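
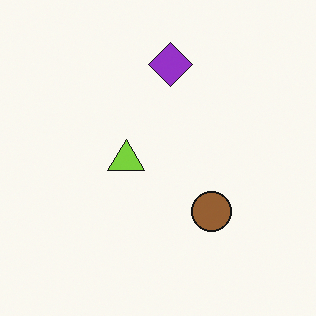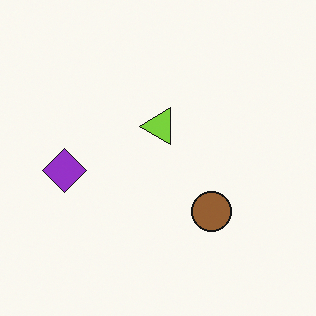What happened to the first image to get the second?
It was transposed (reflected across the top-left ↔ bottom-right diagonal).

Shapes have swapped their row and column positions — what was in the top-right is now in the bottom-left — a diagonal reflection.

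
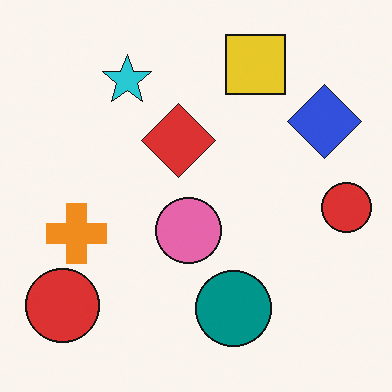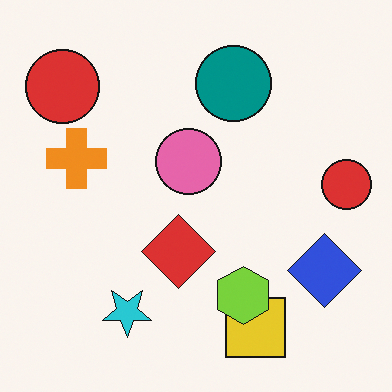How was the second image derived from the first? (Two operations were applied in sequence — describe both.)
It was flipped vertically (top ↔ bottom), then overlaid with an additional lime hexagon.

The yellow square is in the top of the first image and the bottom of the second — shapes on opposite sides of the horizontal midline have swapped in a mirror flip. A lime hexagon appears in the second image that is absent from the first.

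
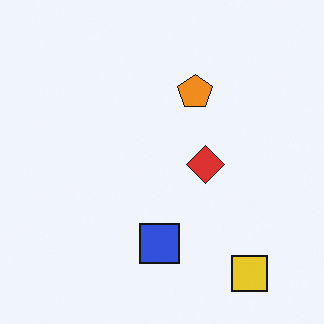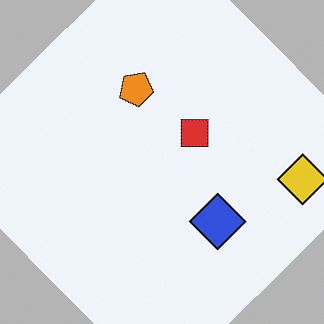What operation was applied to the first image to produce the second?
This is the original image rotated counter-clockwise by a large amount — several tens of degrees.

Every shape is tilted by the same angle and the image corners show triangular fill wedges — a whole-image rotation by a non-right angle.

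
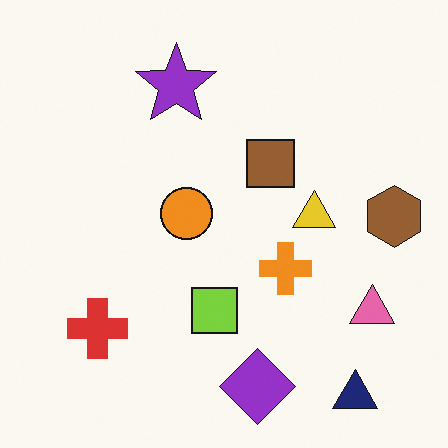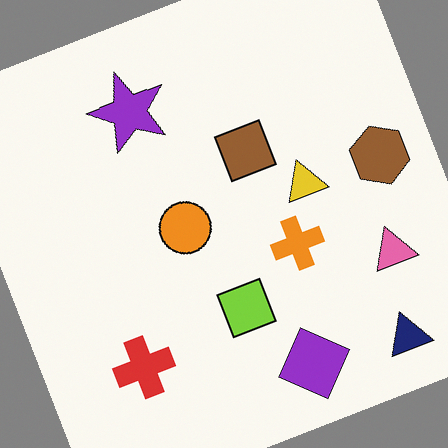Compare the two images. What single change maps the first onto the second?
Rotated counter-clockwise by a moderate amount.

Every shape is tilted by the same angle and the image corners show triangular fill wedges — a whole-image rotation by a non-right angle.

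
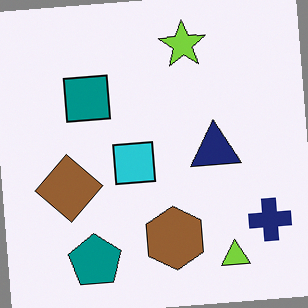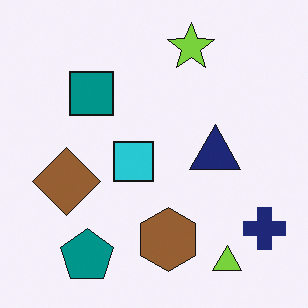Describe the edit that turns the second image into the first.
This is the original image rotated counter-clockwise by a slight angle.

Every shape is tilted by the same angle and the image corners show triangular fill wedges — a whole-image rotation by a non-right angle.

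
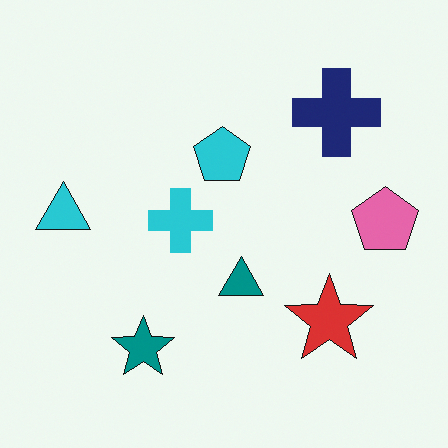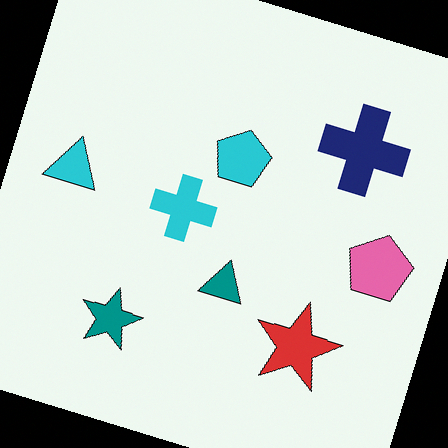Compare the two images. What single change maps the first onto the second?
This is the original image rotated clockwise by a moderate amount.

Every shape is tilted by the same angle and the image corners show triangular fill wedges — a whole-image rotation by a non-right angle.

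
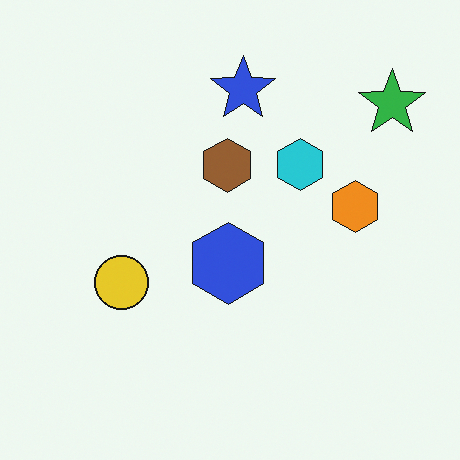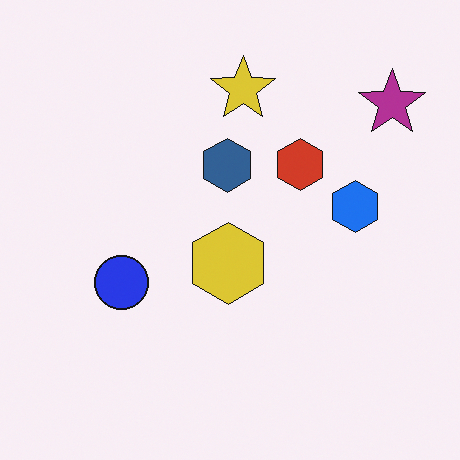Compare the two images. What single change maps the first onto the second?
The second image is the first hue-shifted by a large amount.

Every shape's color has rotated by the same amount around the hue wheel — a uniform hue shift.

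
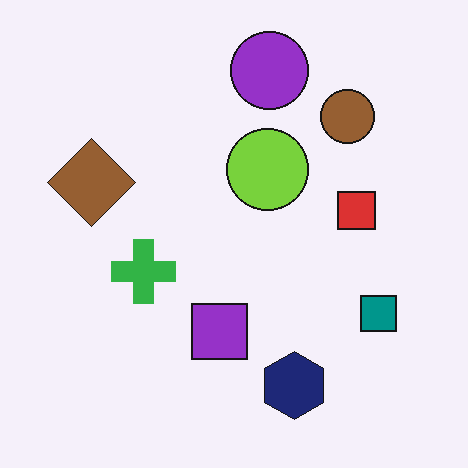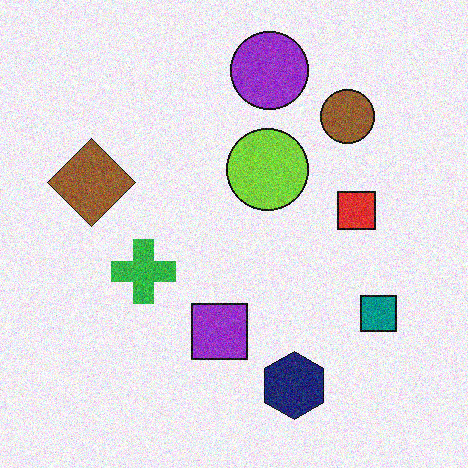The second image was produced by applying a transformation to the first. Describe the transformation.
This is the original image degraded with visible gaussian noise.

Random speckle covers the whole image, including the flat background.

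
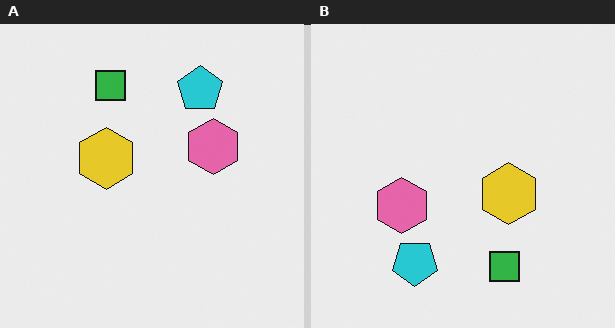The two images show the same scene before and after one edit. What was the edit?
Rotated 180°.

The green square sits in the top of the left (A) image and the bottom of the right (B) — consistent with a whole-image 180° rotation.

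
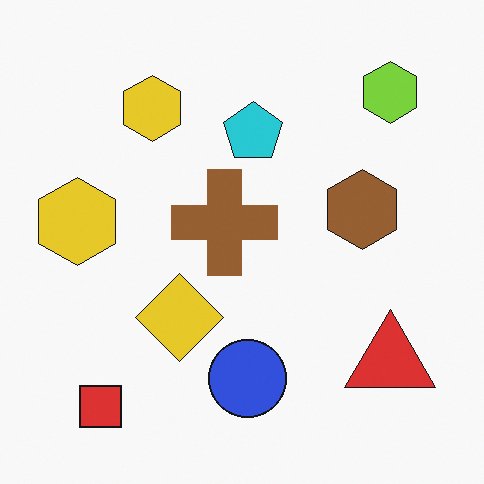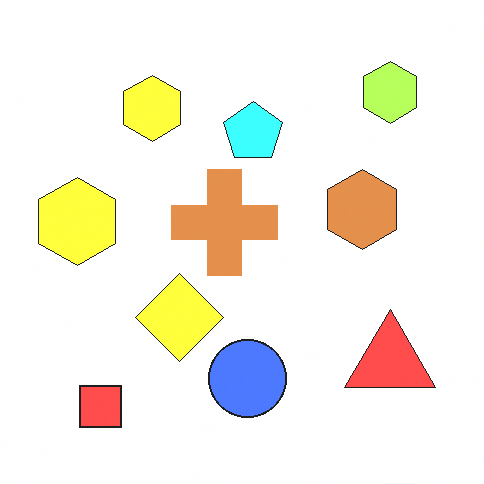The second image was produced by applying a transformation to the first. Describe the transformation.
This is the original image brightened a lot.

Every pixel — background and shapes alike — is uniformly brightened.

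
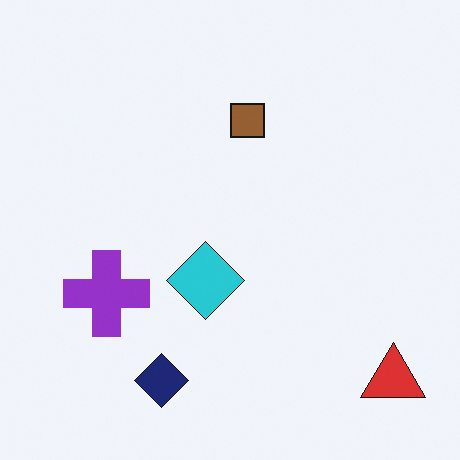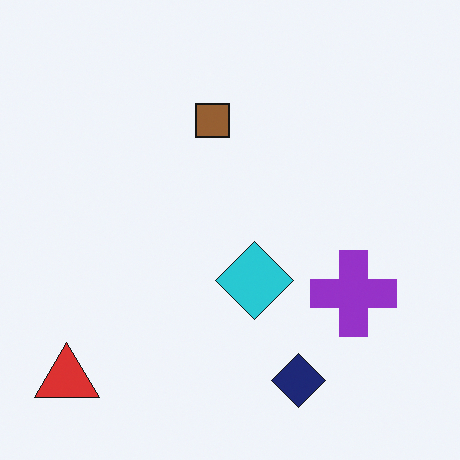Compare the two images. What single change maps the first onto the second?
The transformation is: flipped horizontally (left ↔ right).

The red triangle is in the bottom-right of the first image and the bottom-left of the second — shapes on opposite sides of the vertical midline have swapped in a mirror flip.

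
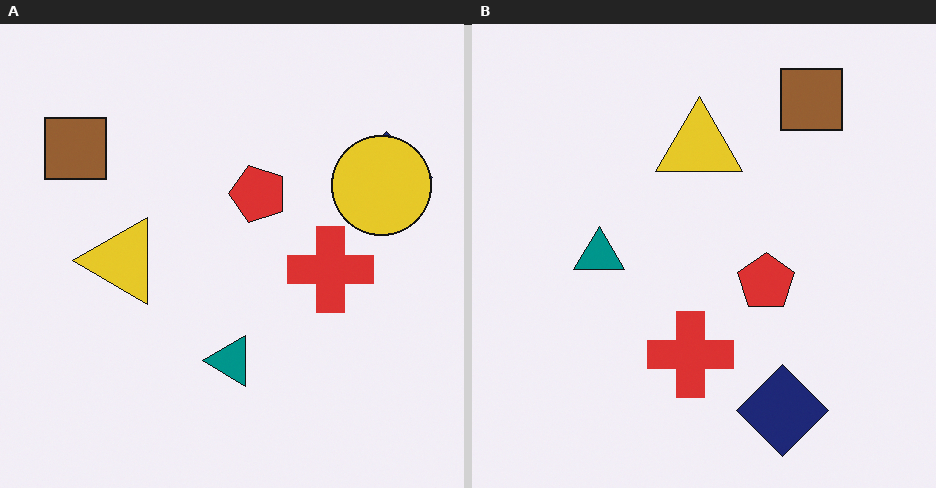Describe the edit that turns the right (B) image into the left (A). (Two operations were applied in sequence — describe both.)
This is the original image rotated 90° counter-clockwise, then overlaid with an additional yellow circle.

The brown square sits in the top-right of the right (B) image and the top-left of the left (A) — consistent with a whole-image 90° counter-clockwise rotation. A yellow circle appears in the left (A) image that is absent from the right (B).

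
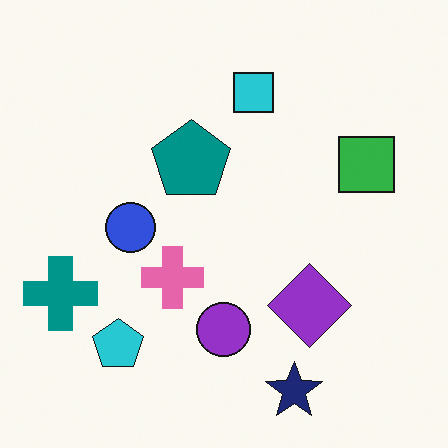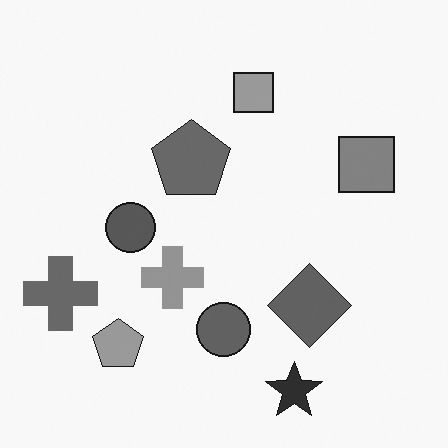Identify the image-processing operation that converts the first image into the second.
Converted to grayscale.

All color is removed — every shape is now a shade of grey.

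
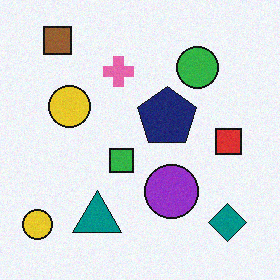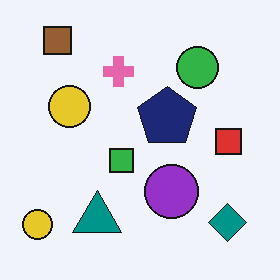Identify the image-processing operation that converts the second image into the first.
The transformation is: degraded with a light layer of grain.

Random speckle covers the whole image, including the flat background.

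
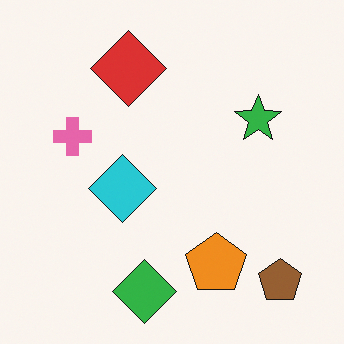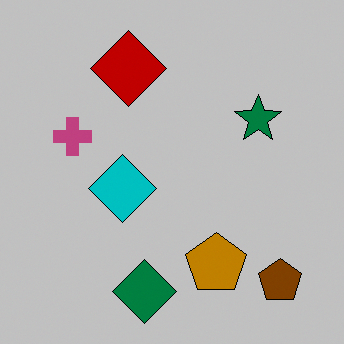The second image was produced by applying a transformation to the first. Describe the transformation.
Heavily posterized to just a handful of flat colors.

Each flat color has snapped to a coarser quantized level — most visibly, the near-white background has dropped to a flat grey.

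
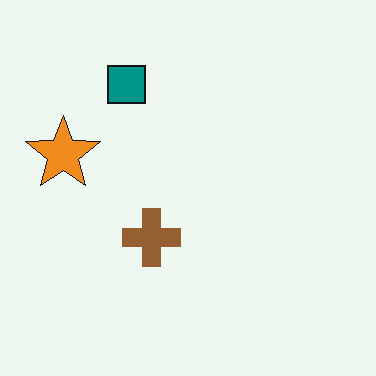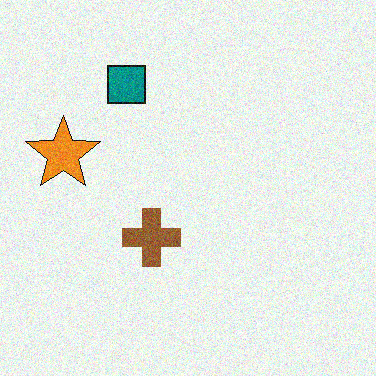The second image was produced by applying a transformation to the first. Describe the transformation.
The transformation is: degraded with visible gaussian noise.

Random speckle covers the whole image, including the flat background.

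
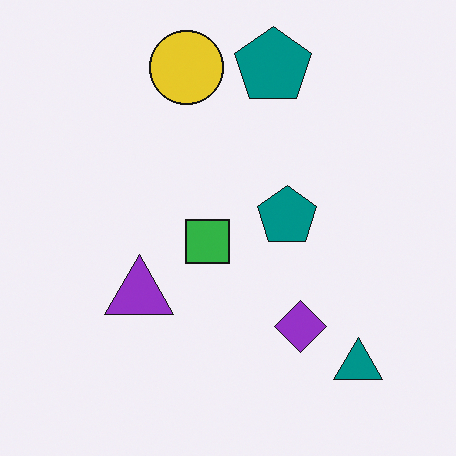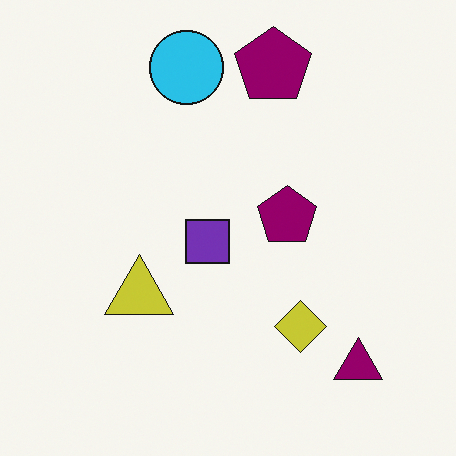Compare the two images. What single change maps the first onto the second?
This is the original image hue-shifted noticeably.

Every shape's color has rotated by the same amount around the hue wheel — a uniform hue shift.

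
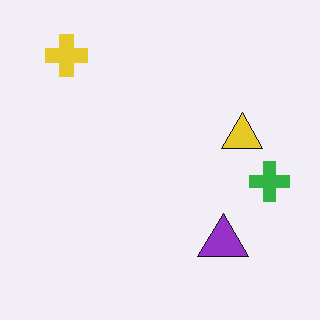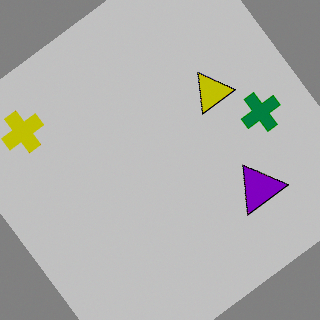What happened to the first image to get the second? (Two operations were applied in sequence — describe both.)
This is the original image rotated counter-clockwise by a large amount — several tens of degrees, then heavily posterized to just a handful of flat colors.

Every shape is tilted by the same angle and the image corners show triangular fill wedges — a whole-image rotation by a non-right angle. Each flat color has snapped to a coarser quantized level — most visibly, the near-white background has dropped to a flat grey.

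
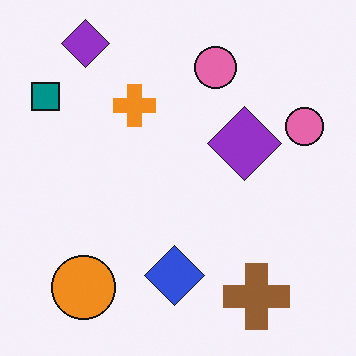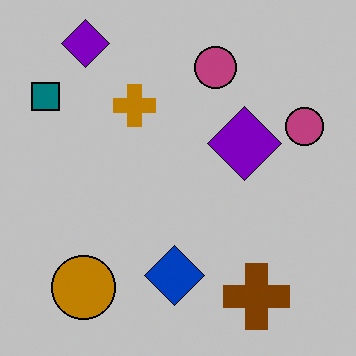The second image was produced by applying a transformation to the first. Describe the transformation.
Heavily posterized to just a handful of flat colors.

Each flat color has snapped to a coarser quantized level — most visibly, the near-white background has dropped to a flat grey.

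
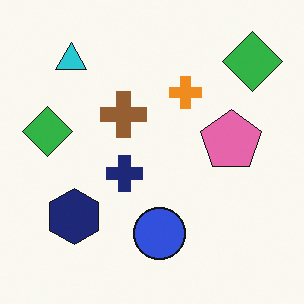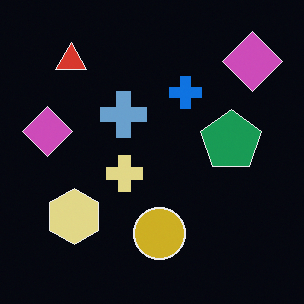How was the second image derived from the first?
Color-inverted (negative).

The light background has become dark and every shape's color is its complement — a photographic negative.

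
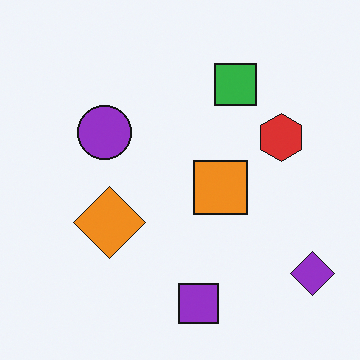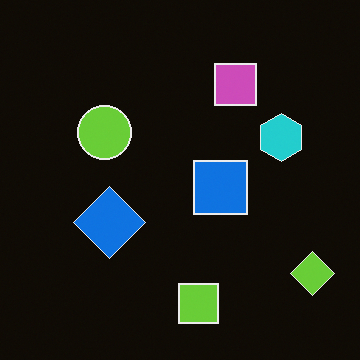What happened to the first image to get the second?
The second image is the first color-inverted (negative).

The light background has become dark and every shape's color is its complement — a photographic negative.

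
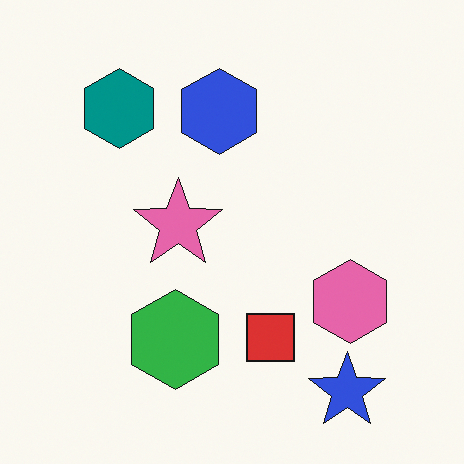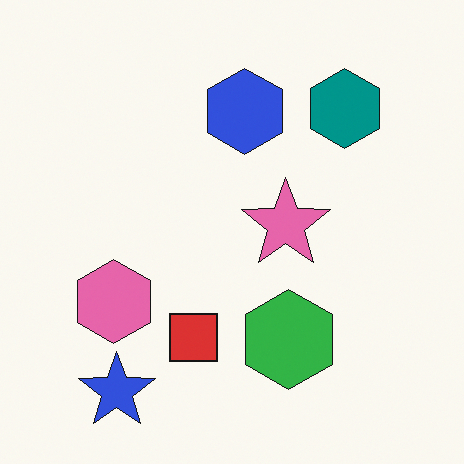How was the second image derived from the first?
This is the original image flipped horizontally (left ↔ right).

The pink hexagon is in the right of the first image and the left of the second — shapes on opposite sides of the vertical midline have swapped in a mirror flip.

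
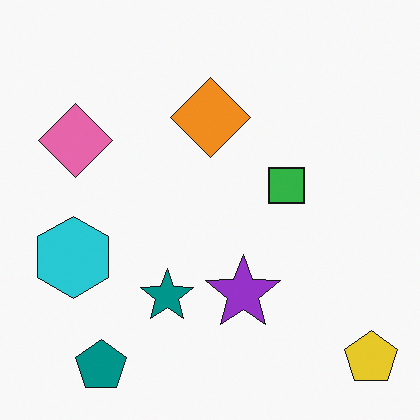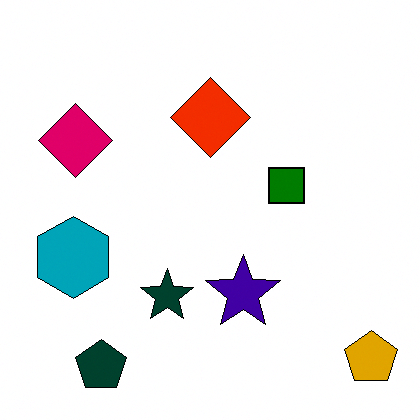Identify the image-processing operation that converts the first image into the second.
The image was boosted in contrast.

Tones are pushed away from mid-grey across the whole image — a global contrast change.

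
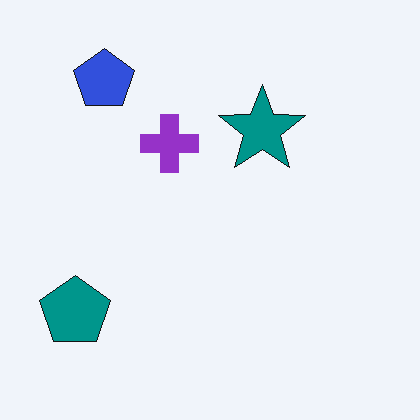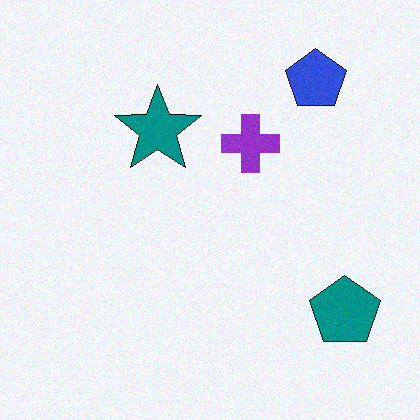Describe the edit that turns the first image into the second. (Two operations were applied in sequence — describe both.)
This is the original image degraded with light additive noise, then flipped horizontally (left ↔ right).

Random speckle covers the whole image, including the flat background. The teal pentagon is in the bottom-left of the first image and the bottom-right of the second — shapes on opposite sides of the vertical midline have swapped in a mirror flip.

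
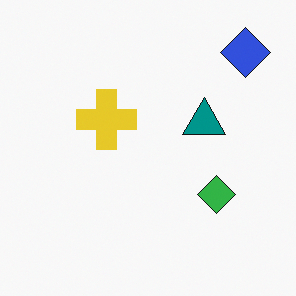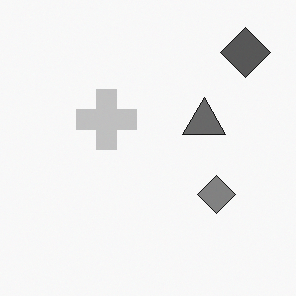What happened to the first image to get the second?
The transformation is: converted to grayscale.

All color is removed — every shape is now a shade of grey.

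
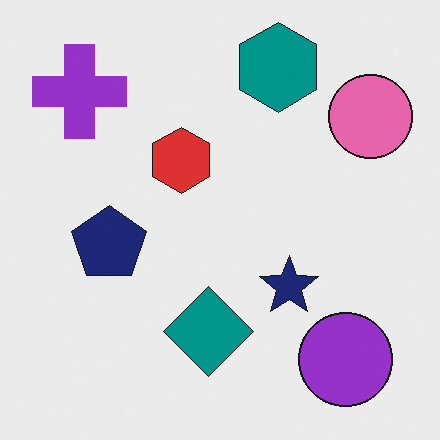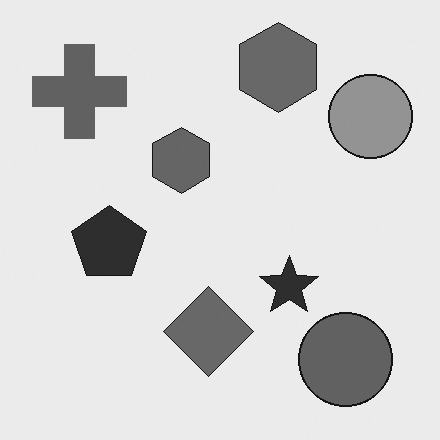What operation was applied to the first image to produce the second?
Converted to grayscale.

All color is removed — every shape is now a shade of grey.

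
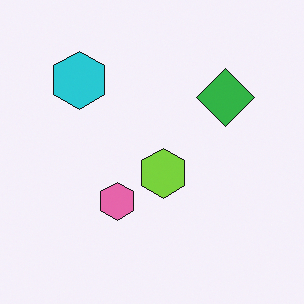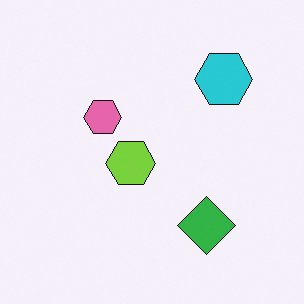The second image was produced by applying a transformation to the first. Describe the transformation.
The second image is the first rotated 90° clockwise.

The cyan hexagon sits in the top-left of the first image and the top-right of the second — consistent with a whole-image 90° clockwise rotation.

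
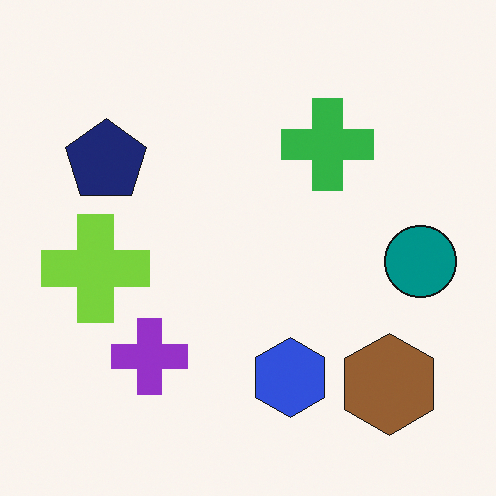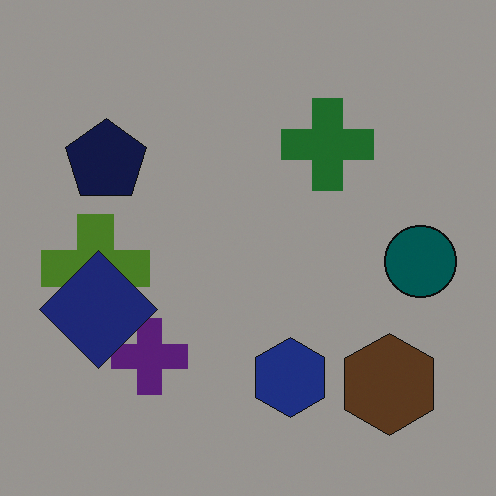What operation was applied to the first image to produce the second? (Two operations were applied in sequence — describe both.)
It was noticeably darkened, then overlaid with an additional navy diamond.

Every pixel — background and shapes alike — is uniformly darkened. A navy diamond appears in the second image that is absent from the first.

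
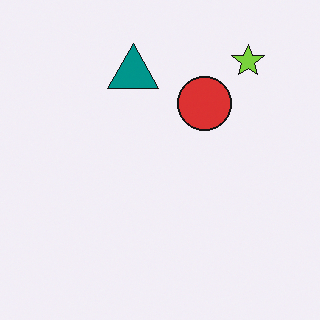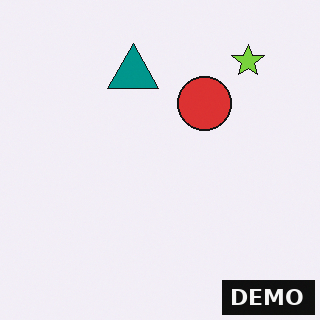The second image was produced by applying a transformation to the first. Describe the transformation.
The image was watermarked with the text "DEMO" in the lower-right corner.

A dark label reading "DEMO" appears in the lower-right corner.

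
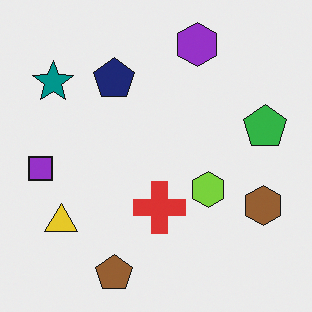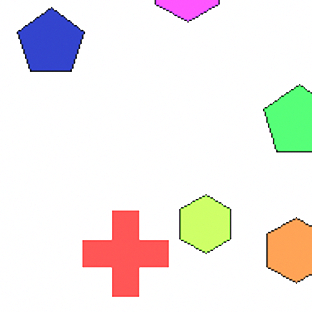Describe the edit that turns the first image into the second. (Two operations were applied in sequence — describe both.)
The image was cropped tightly and scaled back up, then noticeably brightened.

The visible shapes are larger and the field of view is narrower; shapes near the original edges may be partly or wholly outside the frame — a crop-and-rescale. Every pixel — background and shapes alike — is uniformly brightened.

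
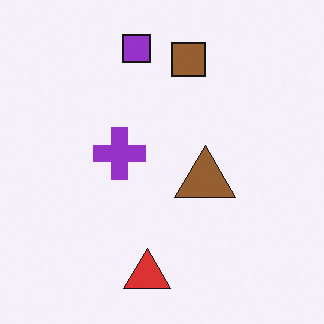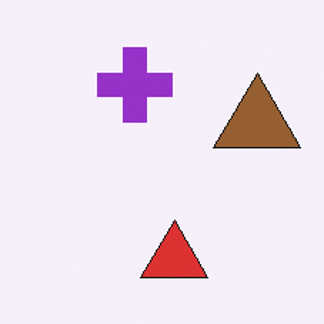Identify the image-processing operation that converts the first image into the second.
The image was cropped to a modestly smaller region and rescaled.

The visible shapes are larger and the field of view is narrower; shapes near the original edges may be partly or wholly outside the frame — a crop-and-rescale.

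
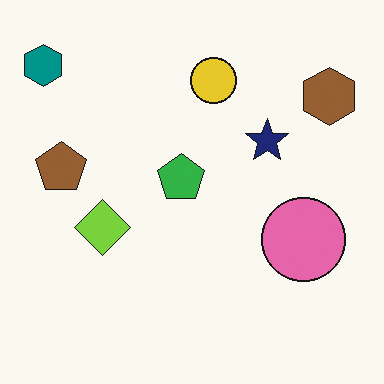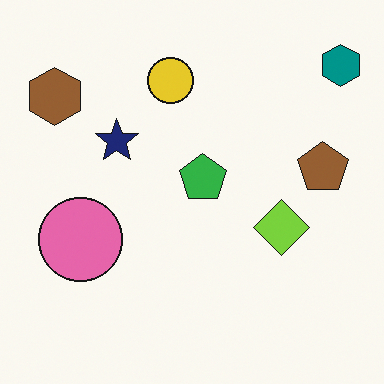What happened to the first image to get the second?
It was flipped horizontally (left ↔ right).

The teal hexagon is in the top-left of the first image and the top-right of the second — shapes on opposite sides of the vertical midline have swapped in a mirror flip.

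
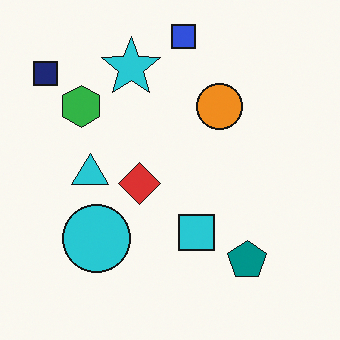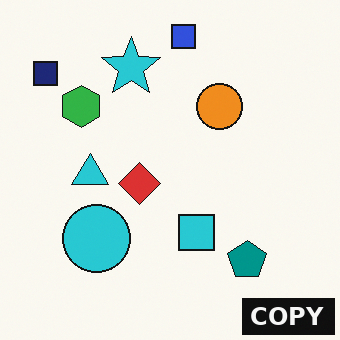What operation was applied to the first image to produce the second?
This is the original image watermarked with the text "COPY" in the lower-right corner.

A dark label reading "COPY" appears in the lower-right corner.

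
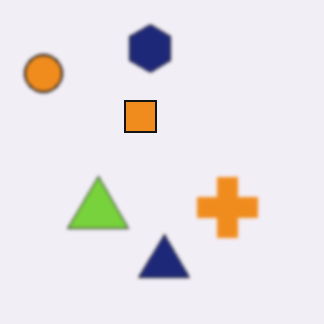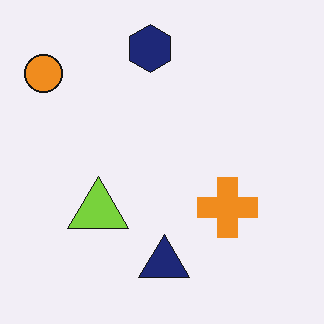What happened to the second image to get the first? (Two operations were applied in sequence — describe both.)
Slightly softened, then overlaid with an additional orange square.

Shape edges and outlines are uniformly softened across the whole image. An orange square appears in the first image that is absent from the second.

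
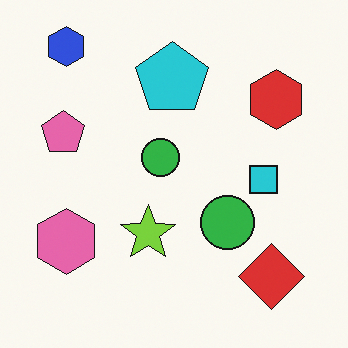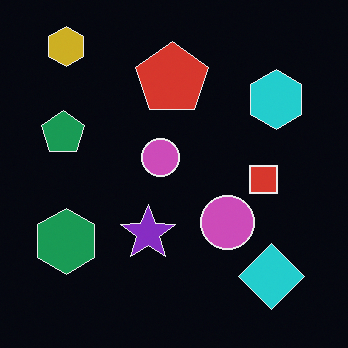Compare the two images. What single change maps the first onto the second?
The second image is the first color-inverted (negative).

The light background has become dark and every shape's color is its complement — a photographic negative.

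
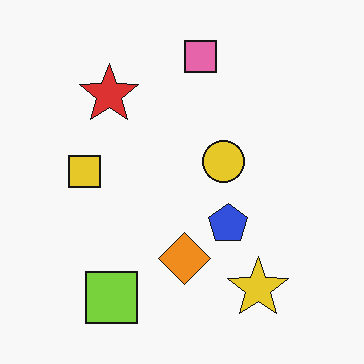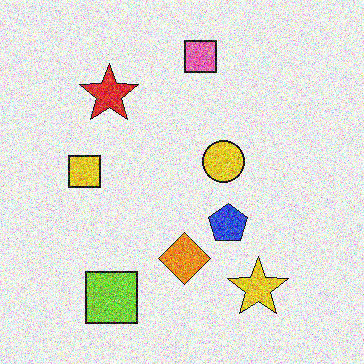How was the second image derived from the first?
Degraded with heavy additive noise.

Random speckle covers the whole image, including the flat background.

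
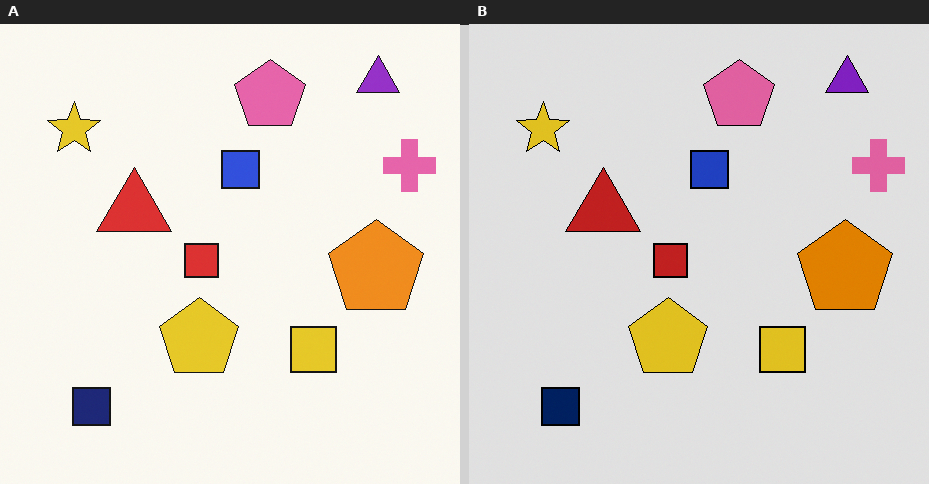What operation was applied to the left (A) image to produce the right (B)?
Posterized to a reduced palette.

Each flat color has snapped to a coarser quantized level — most visibly, the near-white background has dropped to a flat grey.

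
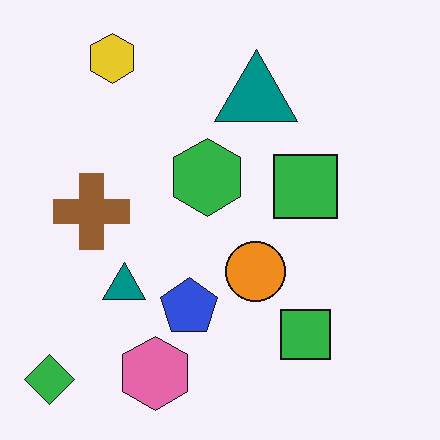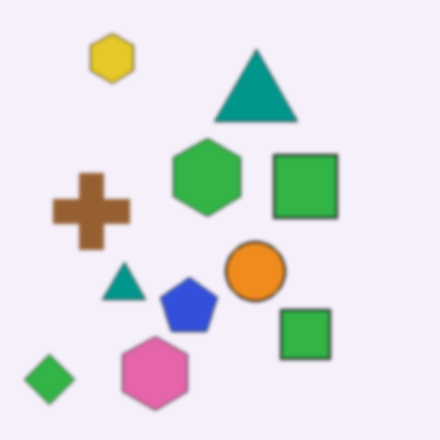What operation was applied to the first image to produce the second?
It was lightly blurred.

Shape edges and outlines are uniformly softened across the whole image.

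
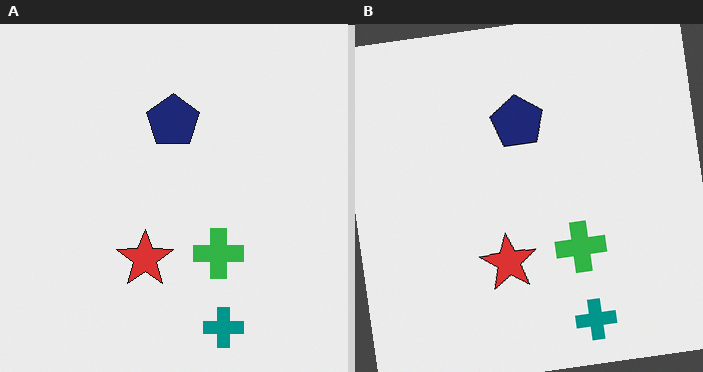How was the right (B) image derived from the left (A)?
It was rotated counter-clockwise by a slight angle.

Every shape is tilted by the same angle and the image corners show triangular fill wedges — a whole-image rotation by a non-right angle.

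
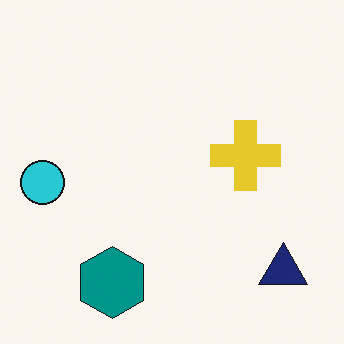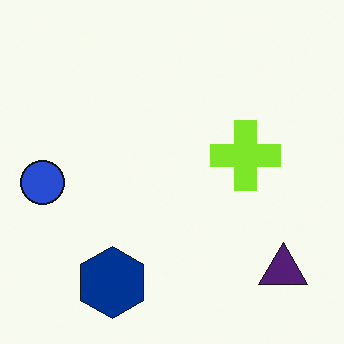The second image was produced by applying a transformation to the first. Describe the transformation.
The second image is the first hue-shifted by a small amount.

Every shape's color has rotated by the same amount around the hue wheel — a uniform hue shift.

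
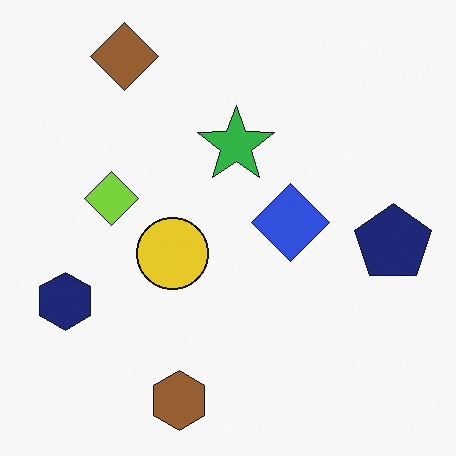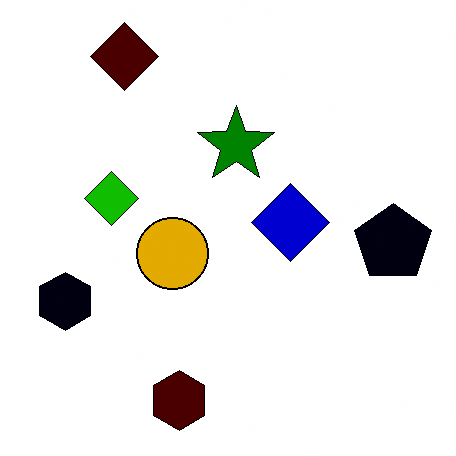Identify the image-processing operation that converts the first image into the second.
This is the original image boosted in contrast.

Tones are pushed away from mid-grey across the whole image — a global contrast change.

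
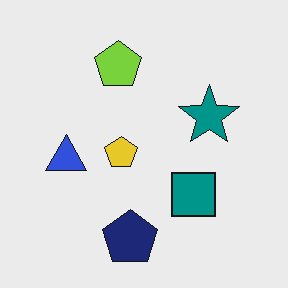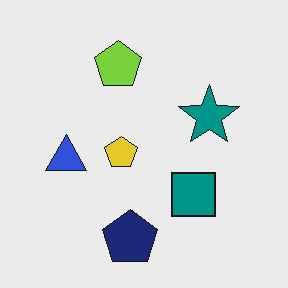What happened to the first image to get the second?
JPEG-compressed with visible artifacts.

Blocky 8×8 compression artifacts appear around shape edges and the flat background shows ringing — characteristic JPEG degradation.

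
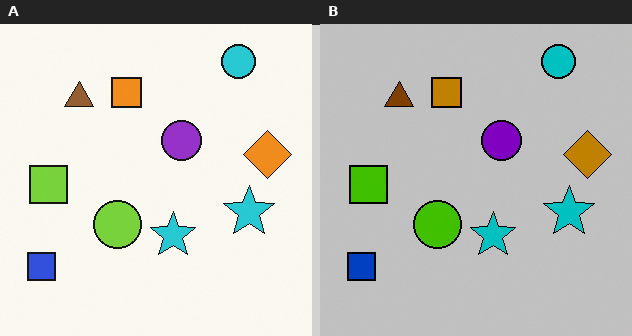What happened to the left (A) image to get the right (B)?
Heavily posterized to just a handful of flat colors.

Each flat color has snapped to a coarser quantized level — most visibly, the near-white background has dropped to a flat grey.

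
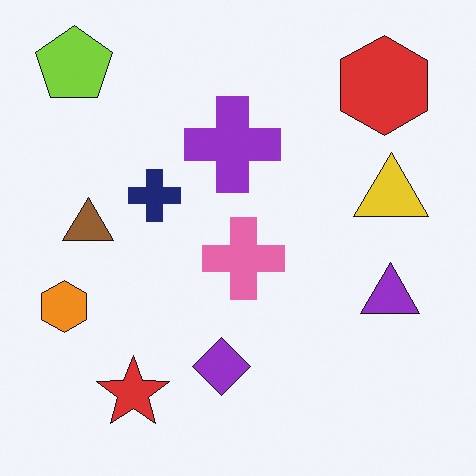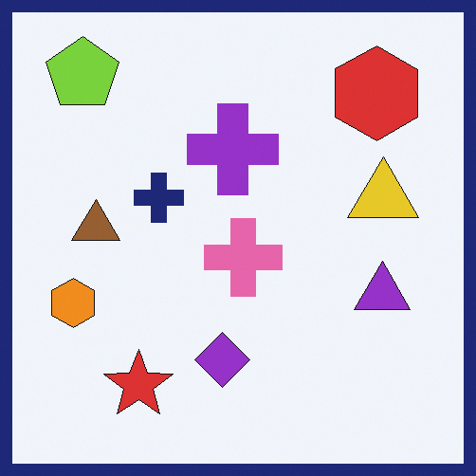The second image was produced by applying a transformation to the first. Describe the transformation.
Framed with a navy border.

A solid navy frame runs around the edge of the second image, with the content slightly shrunk inside it.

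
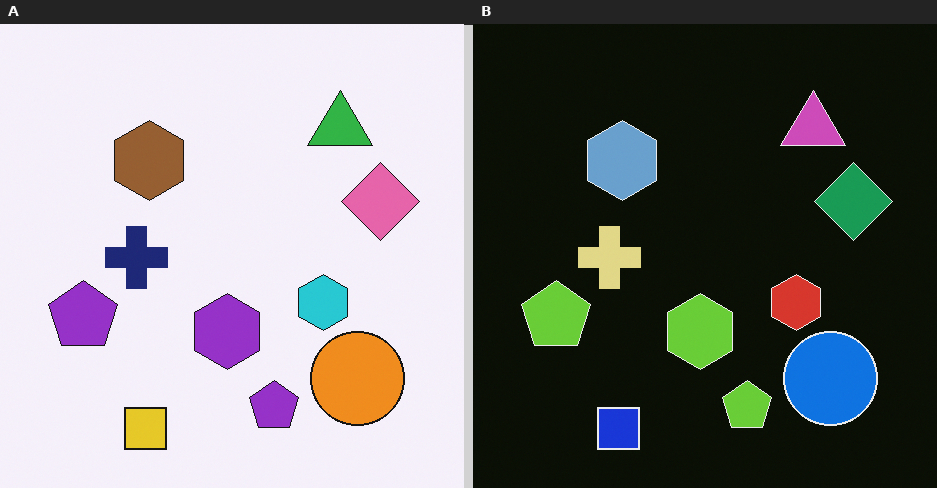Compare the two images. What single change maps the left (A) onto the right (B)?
It was color-inverted (negative).

The light background has become dark and every shape's color is its complement — a photographic negative.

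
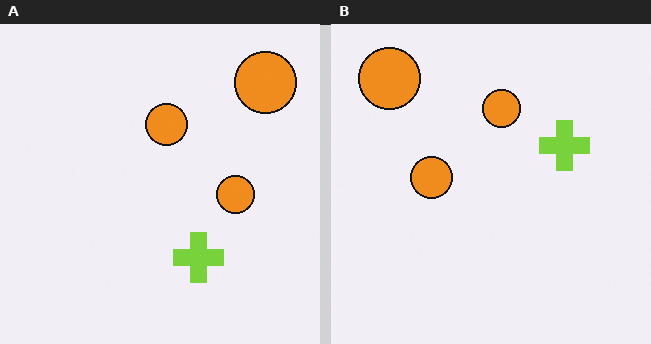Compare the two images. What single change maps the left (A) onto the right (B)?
It was rotated 90° counter-clockwise.

The lime cross sits in the bottom of the left (A) image and the right of the right (B) — consistent with a whole-image 90° counter-clockwise rotation.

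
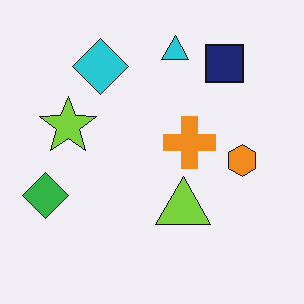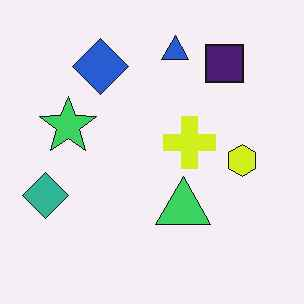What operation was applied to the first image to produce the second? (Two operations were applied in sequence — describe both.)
The second image is the first hue-shifted by a small amount, then JPEG-compressed with visible artifacts.

Every shape's color has rotated by the same amount around the hue wheel — a uniform hue shift. Blocky 8×8 compression artifacts appear around shape edges and the flat background shows ringing — characteristic JPEG degradation.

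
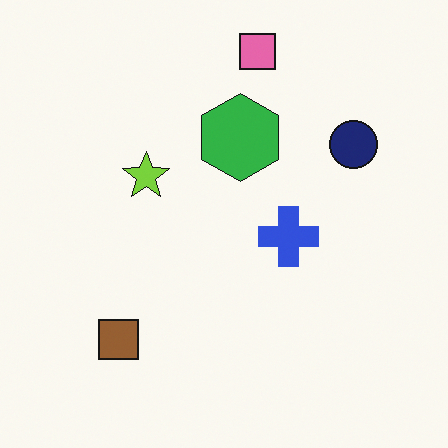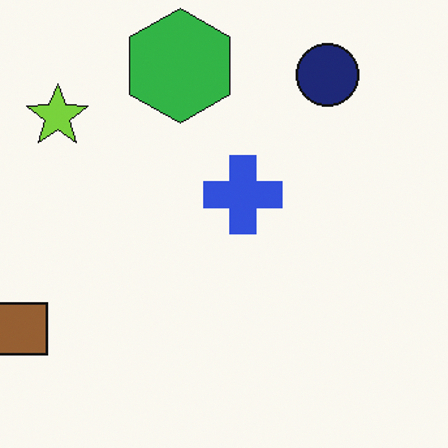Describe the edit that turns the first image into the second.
The transformation is: cropped to a modestly smaller region and rescaled.

The visible shapes are larger and the field of view is narrower; shapes near the original edges may be partly or wholly outside the frame — a crop-and-rescale.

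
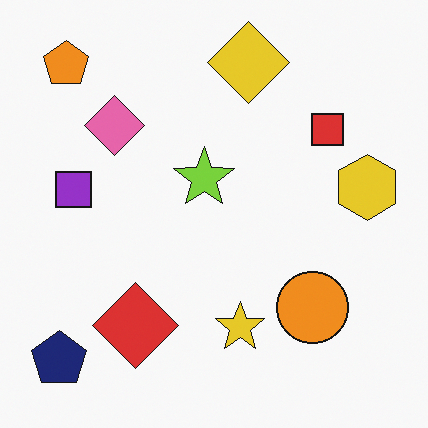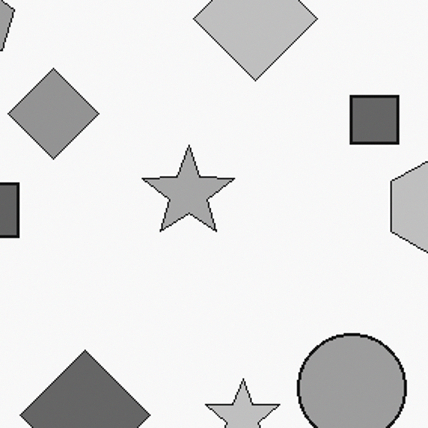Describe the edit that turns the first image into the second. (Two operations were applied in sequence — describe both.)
The image was cropped to a modestly smaller region and rescaled, then converted to grayscale.

The visible shapes are larger and the field of view is narrower; shapes near the original edges may be partly or wholly outside the frame — a crop-and-rescale. All color is removed — every shape is now a shade of grey.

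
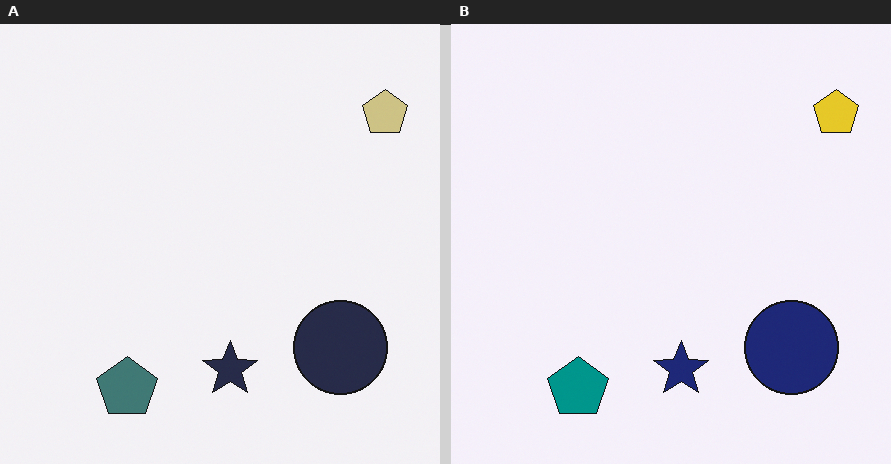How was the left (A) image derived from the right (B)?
It was heavily desaturated.

All colors are more muted and greyish — a global saturation change.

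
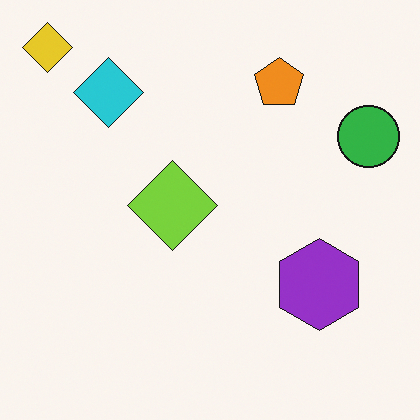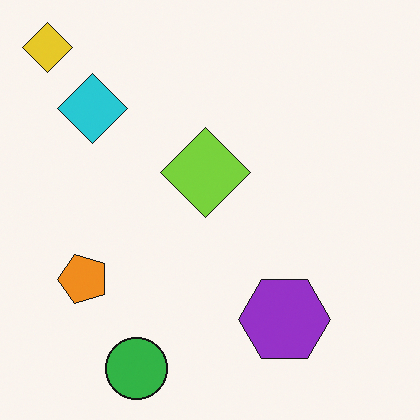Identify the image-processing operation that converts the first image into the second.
This is the original image transposed (reflected across the top-left ↔ bottom-right diagonal).

Shapes have swapped their row and column positions — what was in the top-right is now in the bottom-left — a diagonal reflection.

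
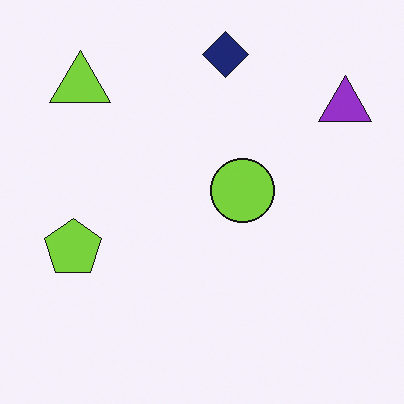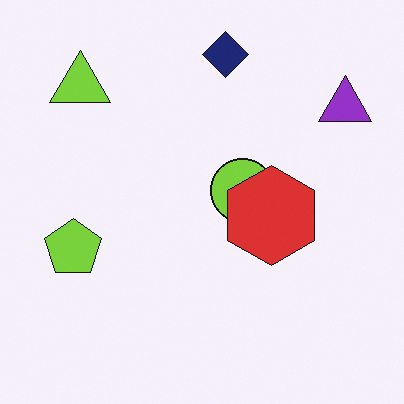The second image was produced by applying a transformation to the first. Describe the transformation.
The transformation is: overlaid with an additional red hexagon.

A red hexagon appears in the second image that is absent from the first.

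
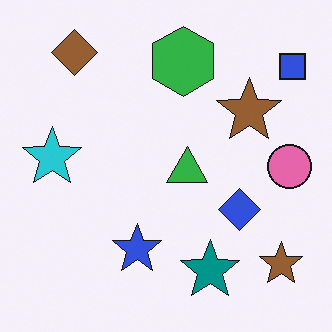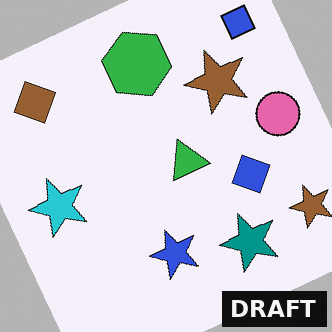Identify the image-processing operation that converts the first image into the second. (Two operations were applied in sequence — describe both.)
The image was rotated counter-clockwise by a clearly visible amount, then watermarked with the text "DRAFT" in the lower-right corner.

Every shape is tilted by the same angle and the image corners show triangular fill wedges — a whole-image rotation by a non-right angle. A dark label reading "DRAFT" appears in the lower-right corner.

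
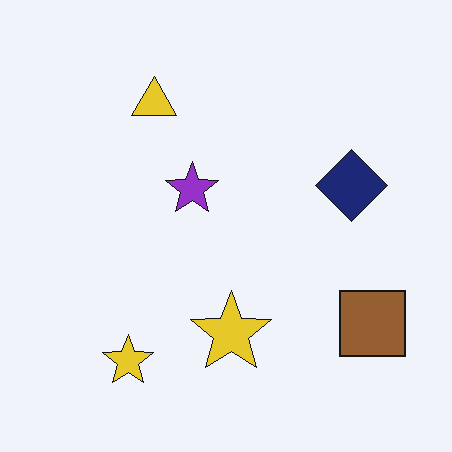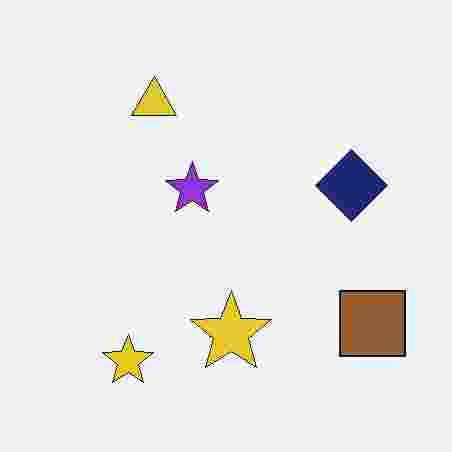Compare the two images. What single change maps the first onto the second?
The transformation is: degraded with heavy JPEG compression.

Blocky 8×8 compression artifacts appear around shape edges and the flat background shows ringing — characteristic JPEG degradation.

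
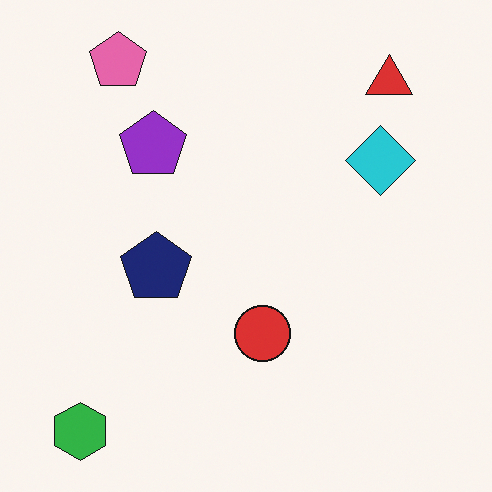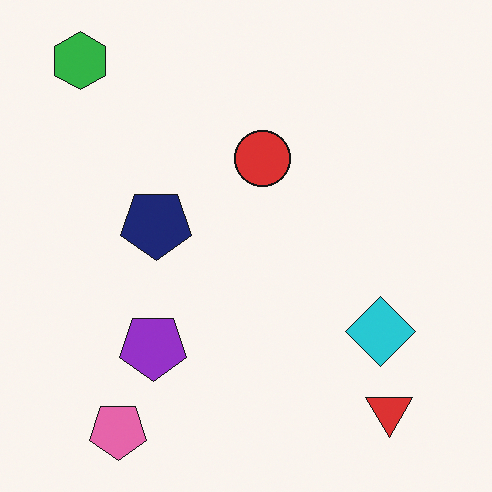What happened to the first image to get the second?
The second image is the first flipped vertically (top ↔ bottom).

The green hexagon is in the bottom-left of the first image and the top-left of the second — shapes on opposite sides of the horizontal midline have swapped in a mirror flip.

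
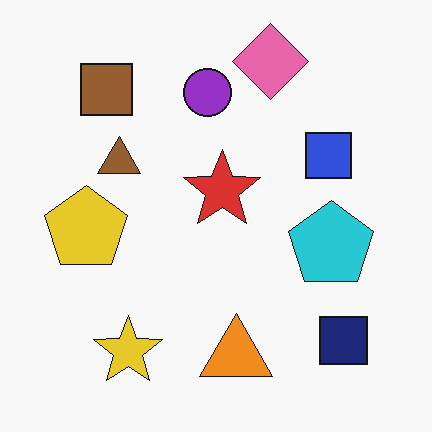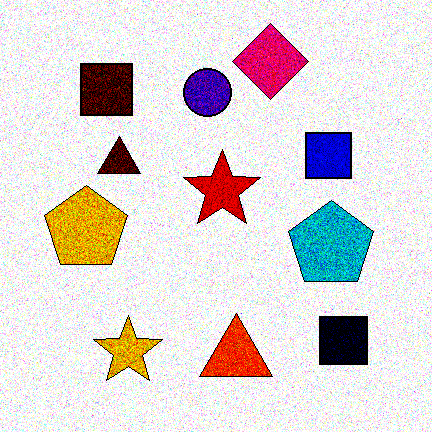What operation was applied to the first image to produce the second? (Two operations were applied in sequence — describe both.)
The second image is the first degraded with moderate additive noise, then boosted in contrast.

Random speckle covers the whole image, including the flat background. Tones are pushed away from mid-grey across the whole image — a global contrast change.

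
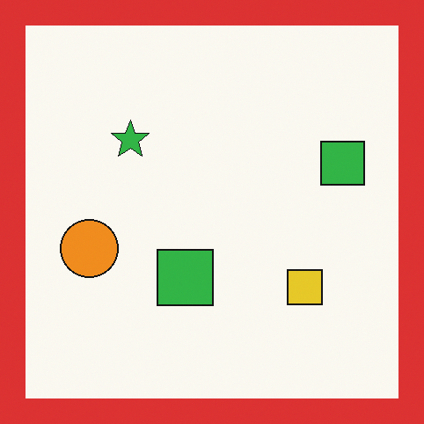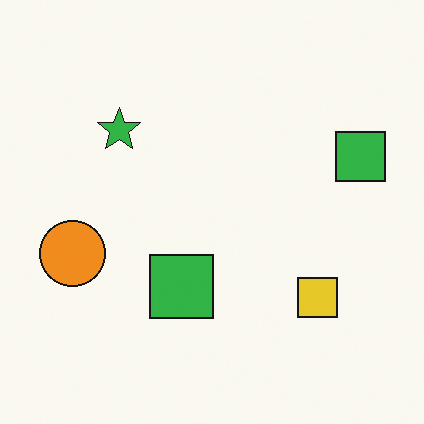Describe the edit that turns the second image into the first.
The first image is the second framed with a red border.

A solid red frame runs around the edge of the first image, with the content slightly shrunk inside it.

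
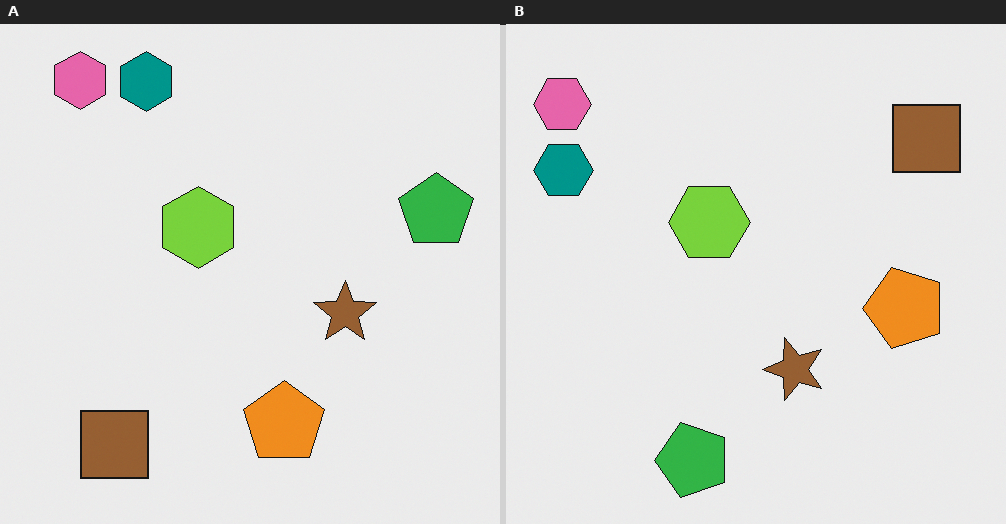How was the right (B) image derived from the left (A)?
The transformation is: transposed (reflected across the top-left ↔ bottom-right diagonal).

Shapes have swapped their row and column positions — what was in the top-right is now in the bottom-left — a diagonal reflection.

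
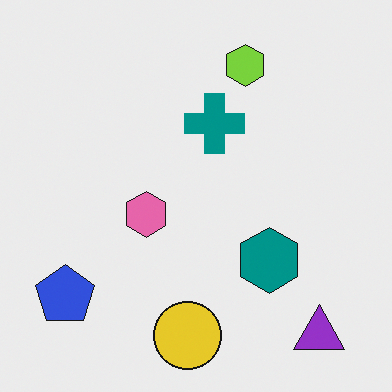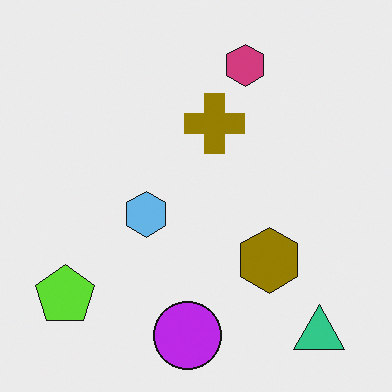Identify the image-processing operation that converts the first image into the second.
The image was hue-shifted through roughly half the color wheel.

Every shape's color has rotated by the same amount around the hue wheel — a uniform hue shift.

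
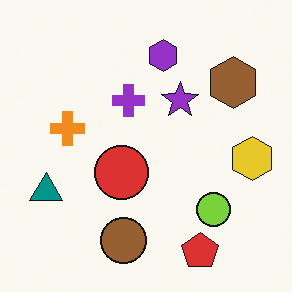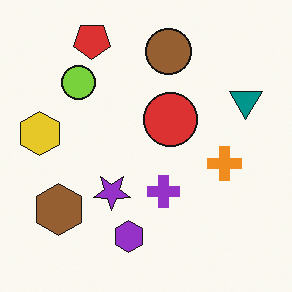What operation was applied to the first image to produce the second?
Rotated 180°.

The red pentagon sits in the bottom-right of the first image and the top-left of the second — consistent with a whole-image 180° rotation.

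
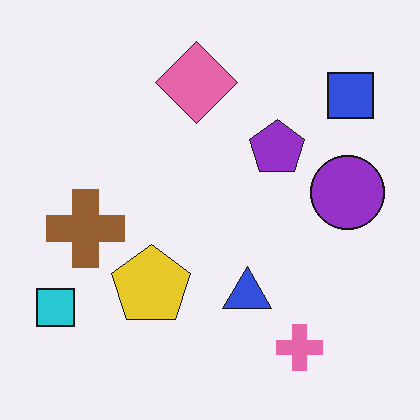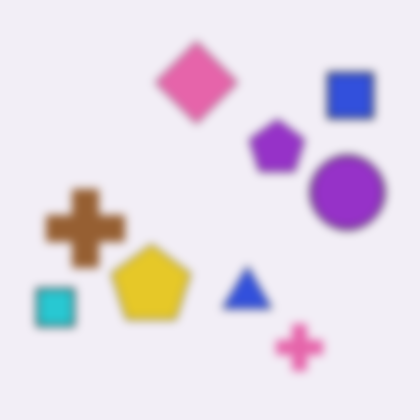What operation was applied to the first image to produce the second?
It was noticeably gaussian-blurred.

Shape edges and outlines are uniformly softened across the whole image.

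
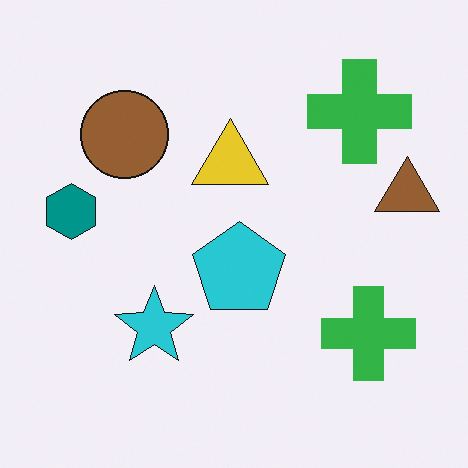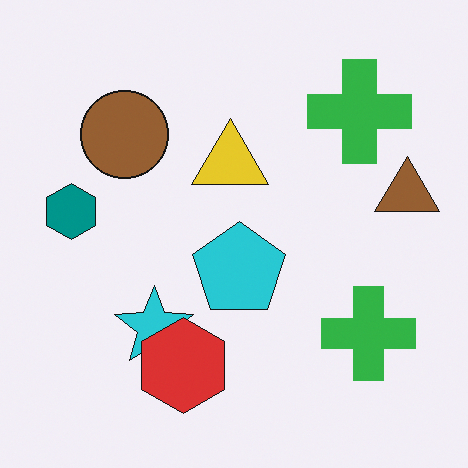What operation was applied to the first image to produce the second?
It was overlaid with an additional red hexagon.

A red hexagon appears in the second image that is absent from the first.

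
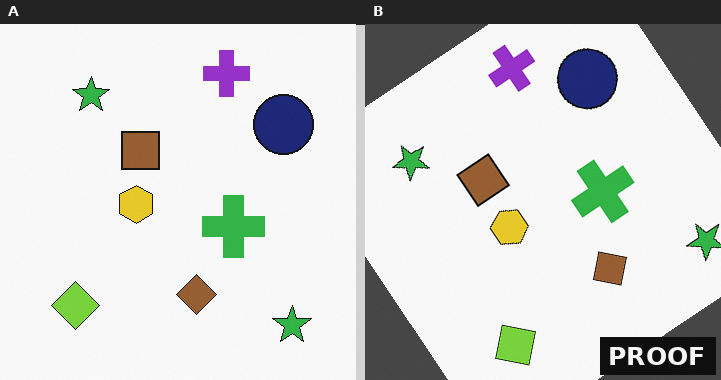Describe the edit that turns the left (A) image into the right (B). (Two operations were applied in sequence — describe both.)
The image was rotated counter-clockwise by a large amount — several tens of degrees, then watermarked with the text "PROOF" in the lower-right corner.

Every shape is tilted by the same angle and the image corners show triangular fill wedges — a whole-image rotation by a non-right angle. A dark label reading "PROOF" appears in the lower-right corner.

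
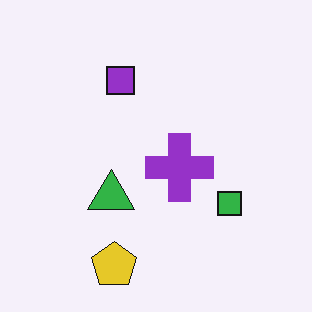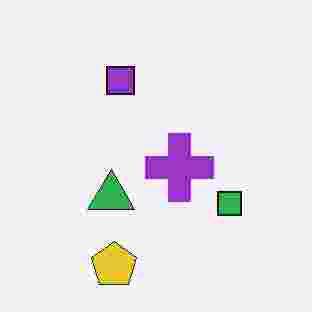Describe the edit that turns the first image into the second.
Degraded with heavy JPEG compression.

Blocky 8×8 compression artifacts appear around shape edges and the flat background shows ringing — characteristic JPEG degradation.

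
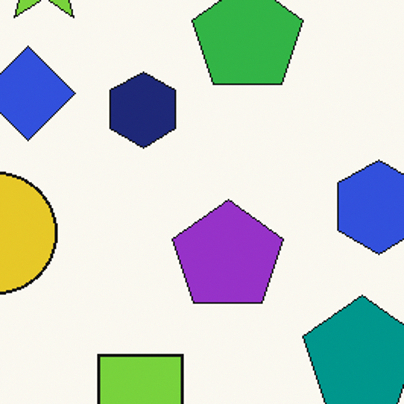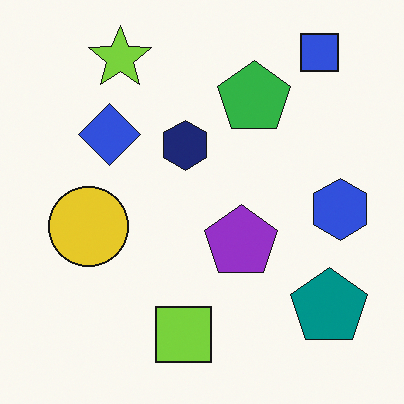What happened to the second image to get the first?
This is the original image cropped to a modestly smaller region and rescaled.

The visible shapes are larger and the field of view is narrower; shapes near the original edges may be partly or wholly outside the frame — a crop-and-rescale.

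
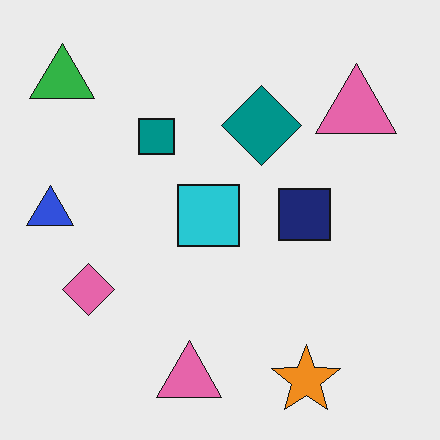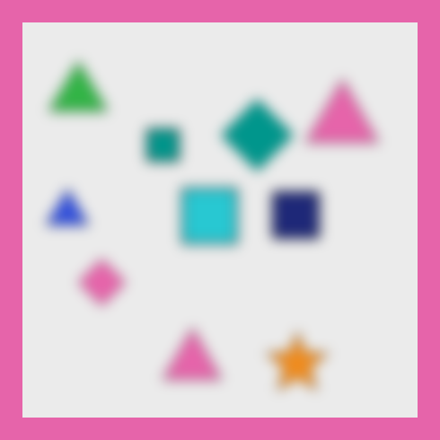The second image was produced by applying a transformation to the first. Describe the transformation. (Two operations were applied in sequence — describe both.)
Strongly gaussian-blurred, then framed with a pink border.

Shape edges and outlines are uniformly softened across the whole image. A solid pink frame runs around the edge of the second image, with the content slightly shrunk inside it.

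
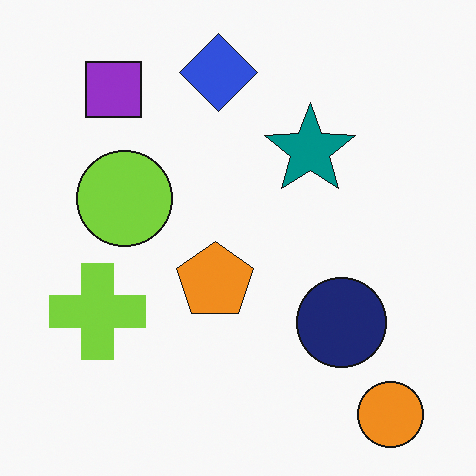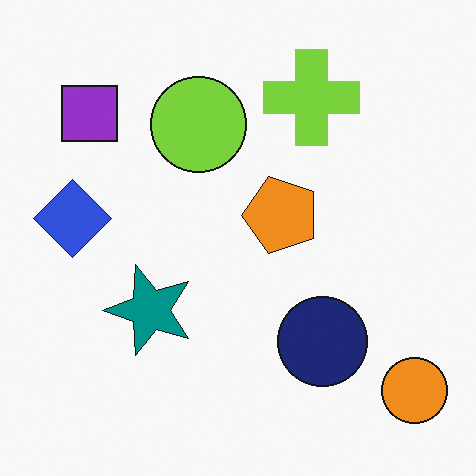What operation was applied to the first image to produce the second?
This is the original image transposed (reflected across the top-left ↔ bottom-right diagonal).

Shapes have swapped their row and column positions — what was in the top-right is now in the bottom-left — a diagonal reflection.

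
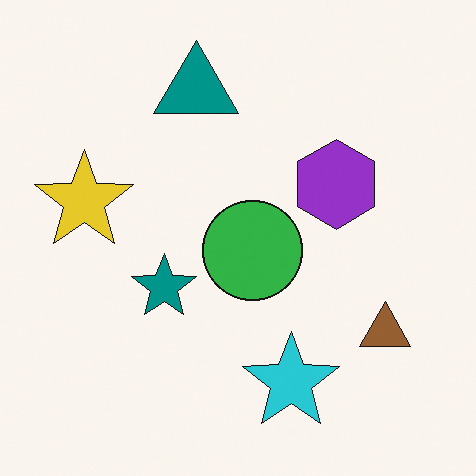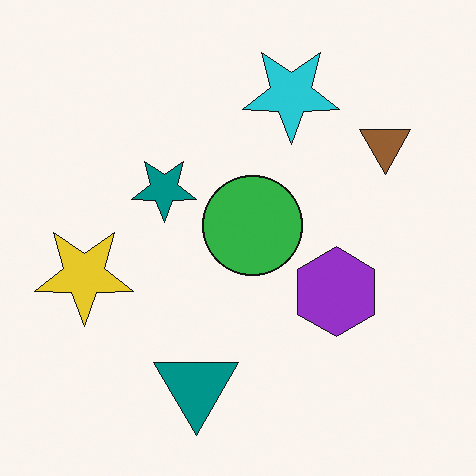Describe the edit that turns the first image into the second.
The transformation is: flipped vertically (top ↔ bottom).

The teal triangle is in the top of the first image and the bottom of the second — shapes on opposite sides of the horizontal midline have swapped in a mirror flip.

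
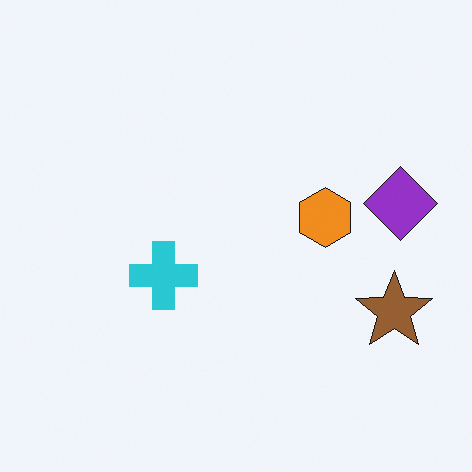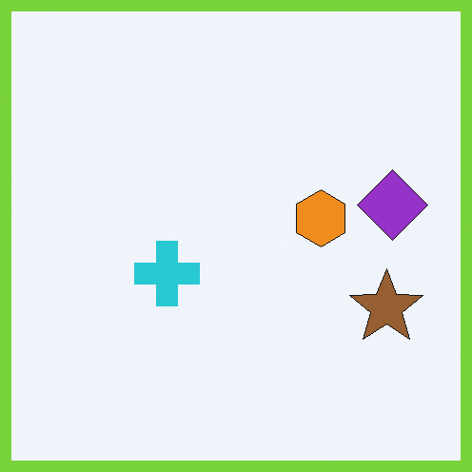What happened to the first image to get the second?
This is the original image framed with a lime border.

A solid lime frame runs around the edge of the second image, with the content slightly shrunk inside it.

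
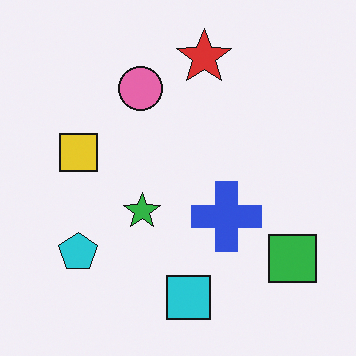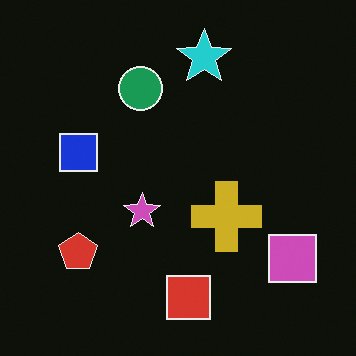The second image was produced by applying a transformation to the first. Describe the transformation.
The second image is the first color-inverted (negative).

The light background has become dark and every shape's color is its complement — a photographic negative.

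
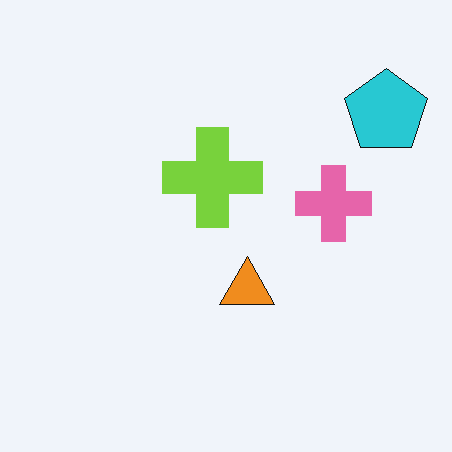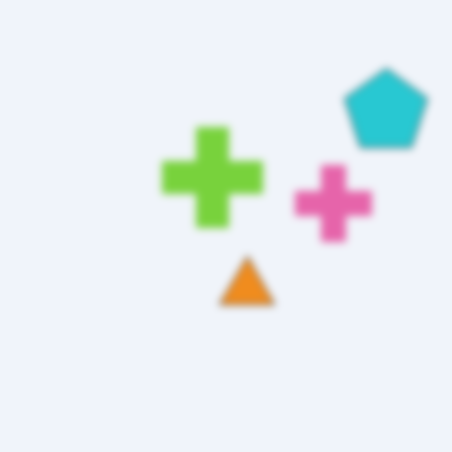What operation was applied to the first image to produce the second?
The second image is the first moderately blurred.

Shape edges and outlines are uniformly softened across the whole image.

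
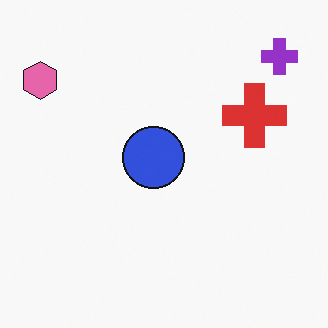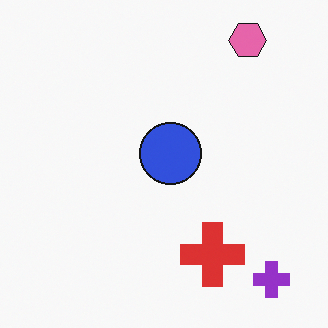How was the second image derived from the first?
Rotated 90° clockwise.

The purple cross sits in the top-right of the first image and the bottom-right of the second — consistent with a whole-image 90° clockwise rotation.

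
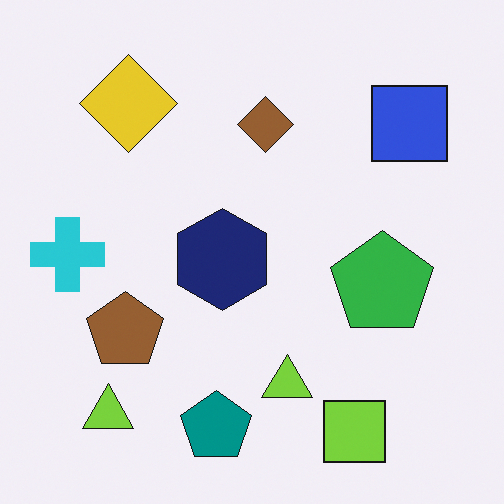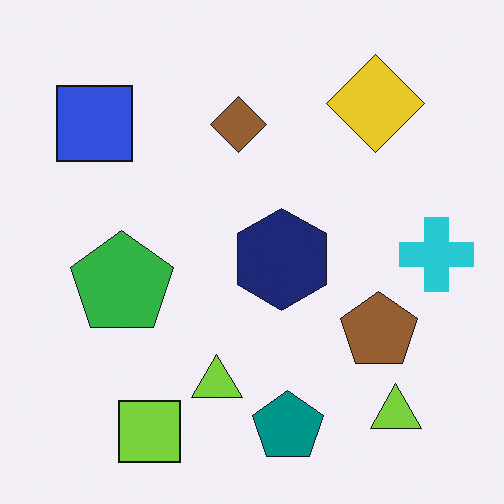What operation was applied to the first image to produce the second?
It was flipped horizontally (left ↔ right).

The cyan cross is in the left of the first image and the right of the second — shapes on opposite sides of the vertical midline have swapped in a mirror flip.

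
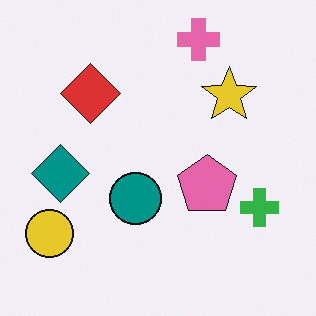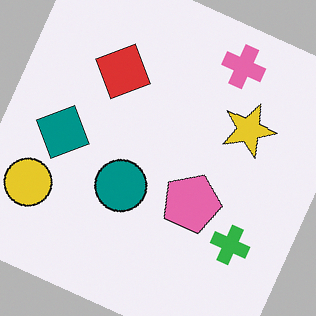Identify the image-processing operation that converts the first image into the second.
Rotated clockwise by a clearly visible amount.

Every shape is tilted by the same angle and the image corners show triangular fill wedges — a whole-image rotation by a non-right angle.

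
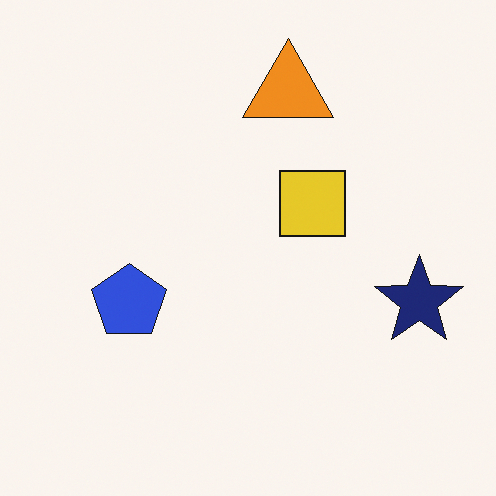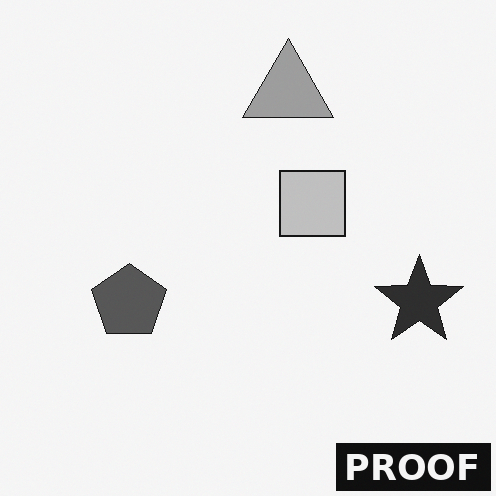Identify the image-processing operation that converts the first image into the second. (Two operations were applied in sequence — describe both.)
The second image is the first converted to grayscale, then watermarked with the text "PROOF" in the lower-right corner.

All color is removed — every shape is now a shade of grey. A dark label reading "PROOF" appears in the lower-right corner.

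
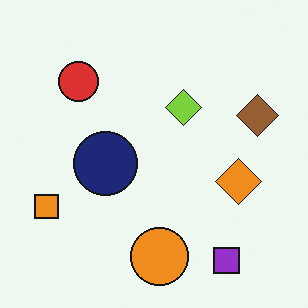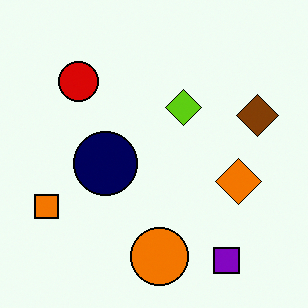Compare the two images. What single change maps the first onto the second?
The second image is the first given slightly increased contrast.

Tones are pushed away from mid-grey across the whole image — a global contrast change.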